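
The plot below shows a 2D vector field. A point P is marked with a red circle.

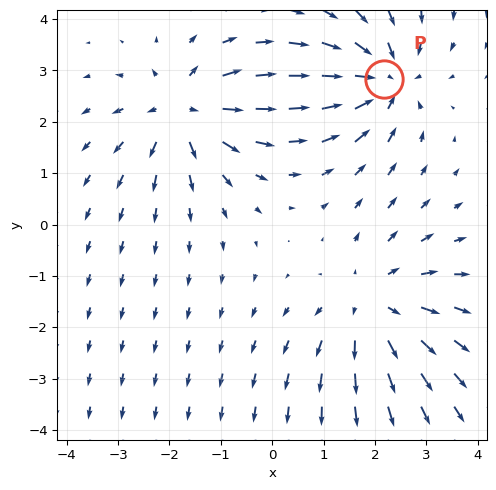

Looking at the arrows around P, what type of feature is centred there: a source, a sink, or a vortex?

sink

At P (2.2, 2.8) the arrows converge inward. Divergence about -5, curl ≈0 — negative divergence with near-zero curl is a sink.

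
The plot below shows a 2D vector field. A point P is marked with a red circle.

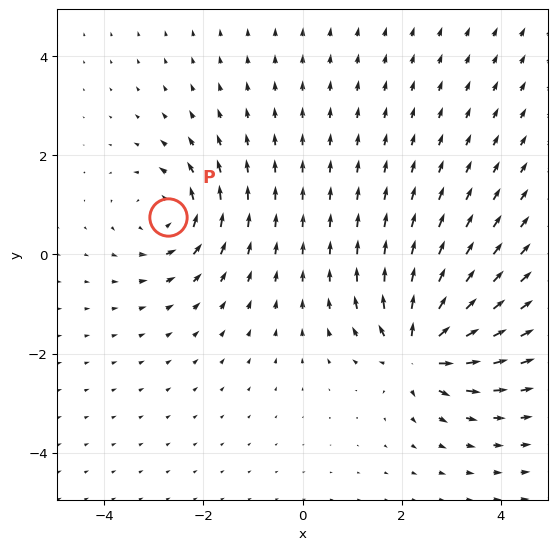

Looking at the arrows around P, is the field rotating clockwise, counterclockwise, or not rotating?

Near P at (-2.7, 0.8) the arrows circulate counterclockwise. The curl (z-component) there is about +3; positive curl means counterclockwise rotation.

counterclockwise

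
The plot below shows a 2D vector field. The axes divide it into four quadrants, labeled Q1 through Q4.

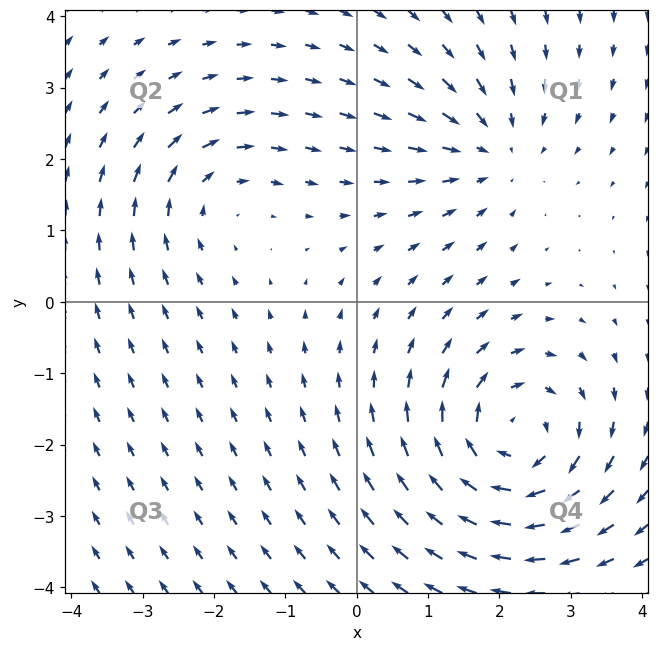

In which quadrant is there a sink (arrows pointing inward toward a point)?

The sink sits at approximately (1.9, 2.1), which lies in quadrant Q1. The divergence there is about -3, negative as expected for a sink.

Q1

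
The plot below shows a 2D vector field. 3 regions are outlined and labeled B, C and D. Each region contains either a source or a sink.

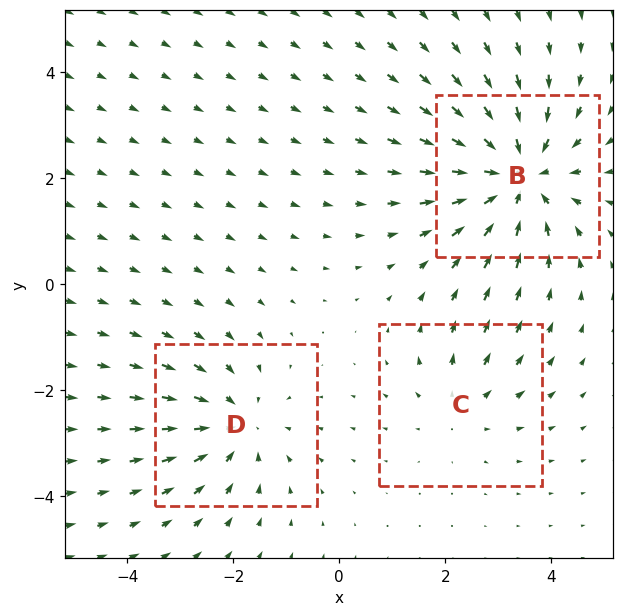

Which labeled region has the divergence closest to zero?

Divergence at each region's feature centre — B: about -4, C: about +2, D: about -3. Region C is closest to zero.

C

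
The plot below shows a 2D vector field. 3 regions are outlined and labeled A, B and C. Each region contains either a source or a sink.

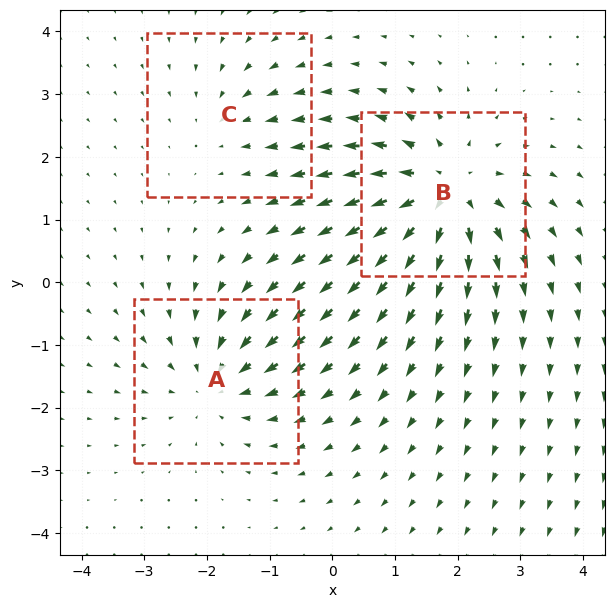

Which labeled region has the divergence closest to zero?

C

Divergence at each region's feature centre — A: about -3, B: about +5, C: about -2. Region C is closest to zero.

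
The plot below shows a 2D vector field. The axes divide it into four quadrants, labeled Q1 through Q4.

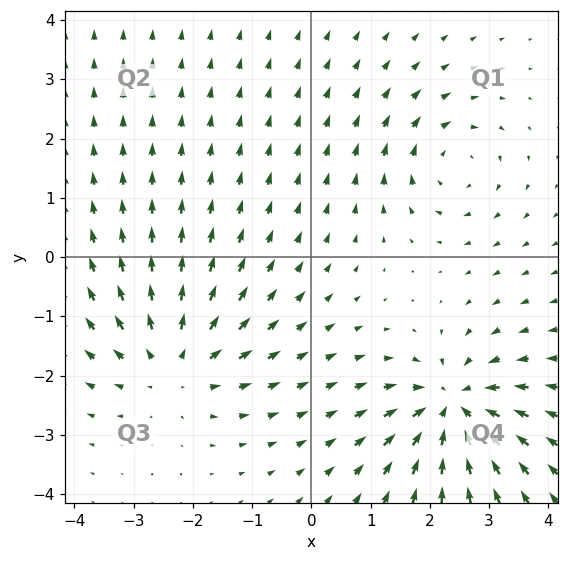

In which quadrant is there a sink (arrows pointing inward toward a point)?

The sink sits at approximately (2.4, -2.5), which lies in quadrant Q4. The divergence there is about -6, negative as expected for a sink.

Q4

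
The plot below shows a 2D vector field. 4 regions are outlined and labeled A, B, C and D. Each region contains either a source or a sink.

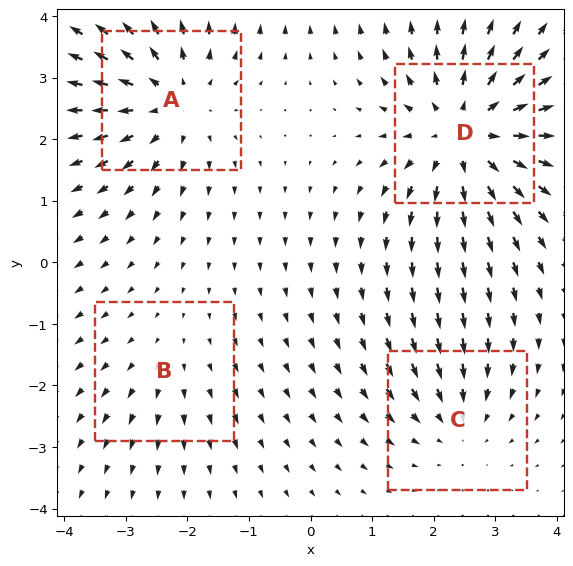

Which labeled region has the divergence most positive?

D

Divergence at each region's feature centre — A: about +5, B: about +2, C: about -3, D: about +6. Region D is most positive.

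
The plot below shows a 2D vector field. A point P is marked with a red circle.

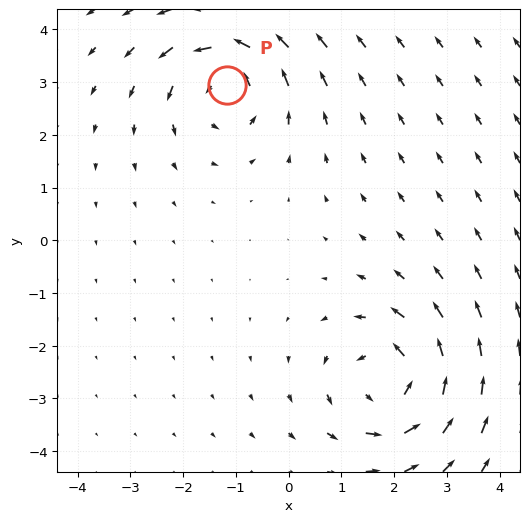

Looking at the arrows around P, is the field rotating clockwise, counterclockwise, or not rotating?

counterclockwise

Near P at (-1.2, 2.9) the arrows circulate counterclockwise. The curl (z-component) there is about +4; positive curl means counterclockwise rotation.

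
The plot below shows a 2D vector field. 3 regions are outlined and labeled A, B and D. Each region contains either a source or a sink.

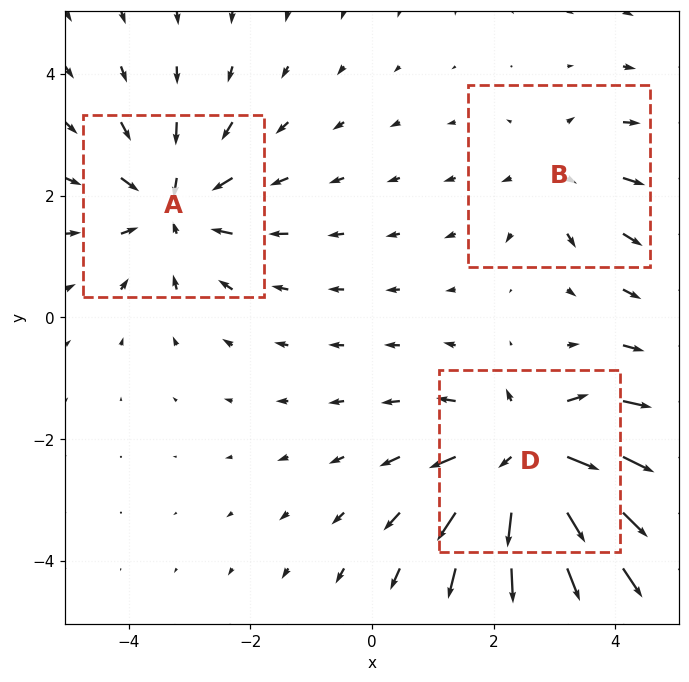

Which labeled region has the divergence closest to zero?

B

Divergence at each region's feature centre — A: about -3, B: about +2, D: about +5. Region B is closest to zero.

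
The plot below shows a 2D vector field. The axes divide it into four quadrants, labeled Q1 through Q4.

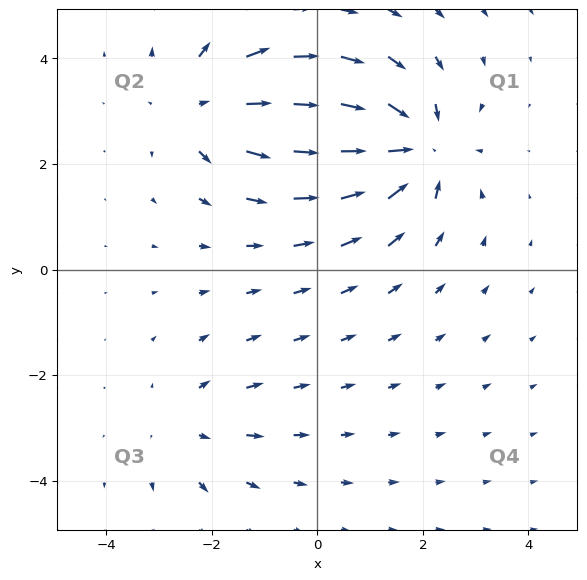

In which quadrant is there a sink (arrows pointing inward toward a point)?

The sink sits at approximately (1.8, 2.3), which lies in quadrant Q1. The divergence there is about -6, negative as expected for a sink.

Q1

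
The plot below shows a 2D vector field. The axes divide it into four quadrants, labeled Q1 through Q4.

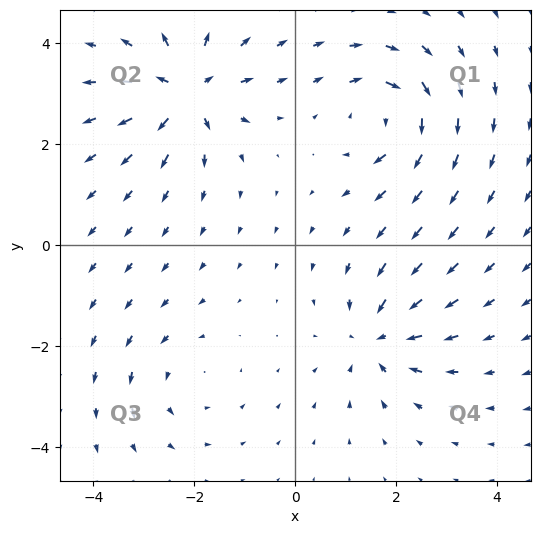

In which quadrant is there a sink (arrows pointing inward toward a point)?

Q4

The sink sits at approximately (1.6, -1.8), which lies in quadrant Q4. The divergence there is about -4, negative as expected for a sink.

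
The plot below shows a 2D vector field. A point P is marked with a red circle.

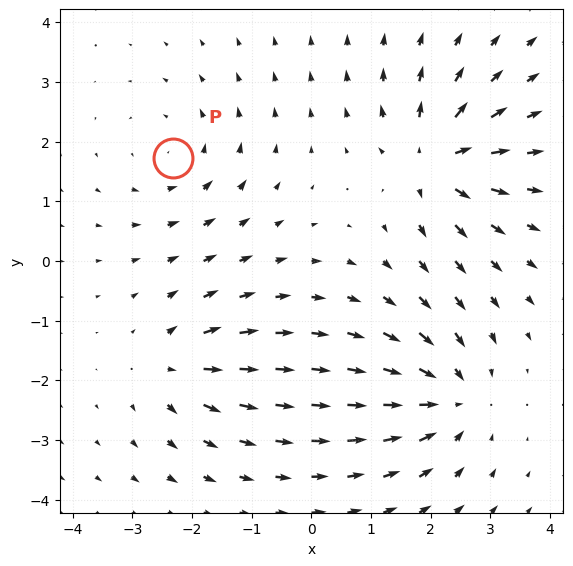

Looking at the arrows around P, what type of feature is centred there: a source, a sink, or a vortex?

vortex

At P (-2.3, 1.7) the arrows circulate counterclockwise. Divergence ≈0, curl about +3 — near-zero divergence with nonzero curl is a vortex.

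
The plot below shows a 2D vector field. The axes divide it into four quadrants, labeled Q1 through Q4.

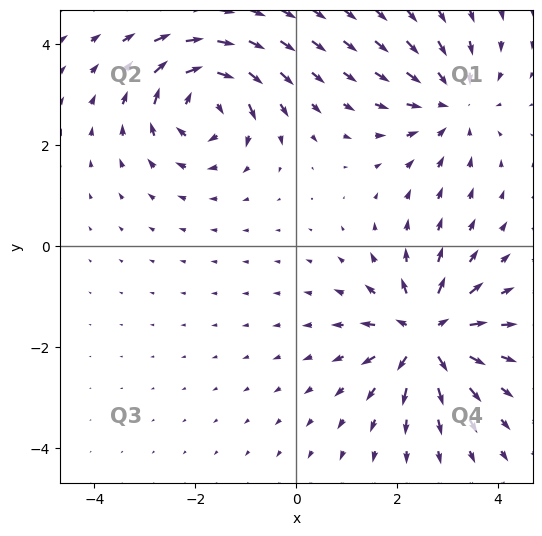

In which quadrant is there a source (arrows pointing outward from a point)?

Q4

The source sits at approximately (2.6, -1.8), which lies in quadrant Q4. The divergence there is about +6, positive as expected for a source.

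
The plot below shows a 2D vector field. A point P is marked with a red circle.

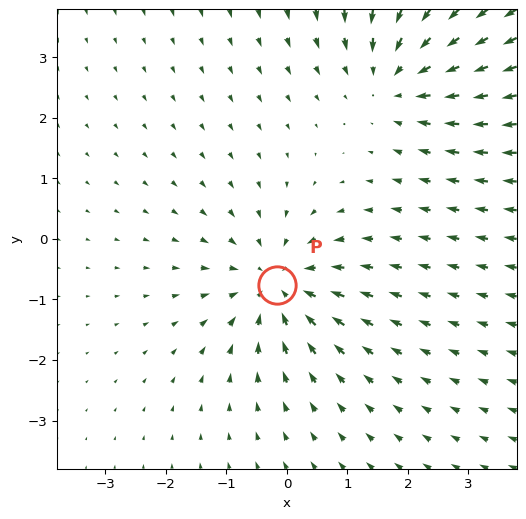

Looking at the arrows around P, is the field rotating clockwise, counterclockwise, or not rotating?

Near P at (-0.2, -0.8) the arrows show no circulation. The curl there is ≈0.

not rotating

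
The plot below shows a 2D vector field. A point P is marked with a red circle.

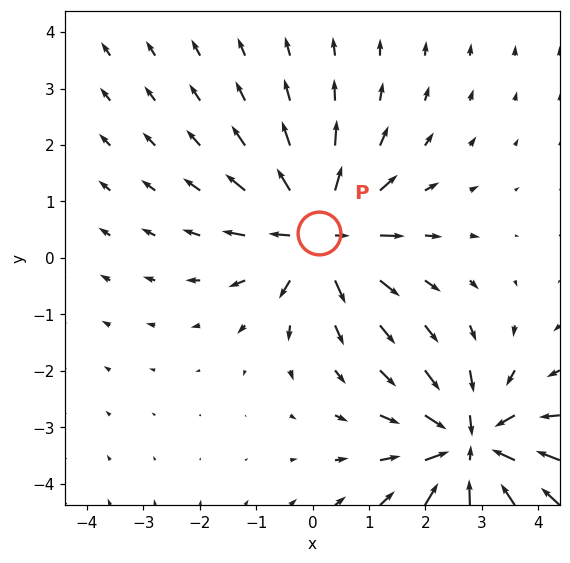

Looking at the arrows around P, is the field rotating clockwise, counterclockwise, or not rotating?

not rotating

Near P at (0.1, 0.4) the arrows show no circulation. The curl there is ≈0.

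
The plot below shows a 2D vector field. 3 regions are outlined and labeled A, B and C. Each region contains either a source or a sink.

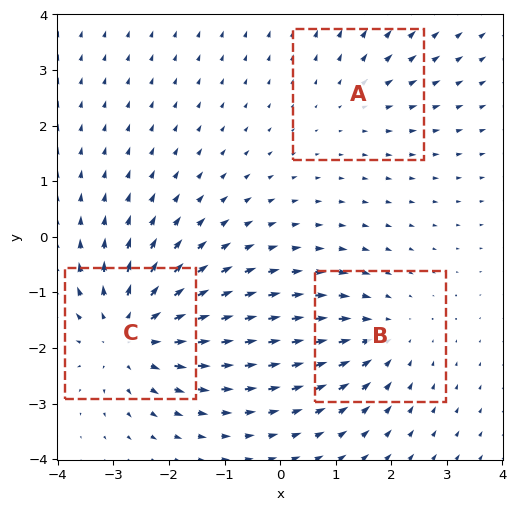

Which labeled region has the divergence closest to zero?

Divergence at each region's feature centre — A: about +2, B: about -3, C: about +4. Region A is closest to zero.

A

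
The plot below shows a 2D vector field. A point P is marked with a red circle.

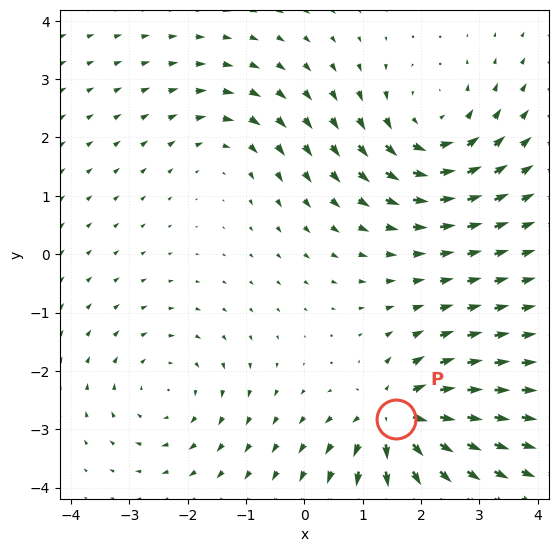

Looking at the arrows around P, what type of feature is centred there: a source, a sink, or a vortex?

At P (1.6, -2.8) the arrows spread outward. Divergence about +7, curl ≈0 — positive divergence with near-zero curl is a source.

source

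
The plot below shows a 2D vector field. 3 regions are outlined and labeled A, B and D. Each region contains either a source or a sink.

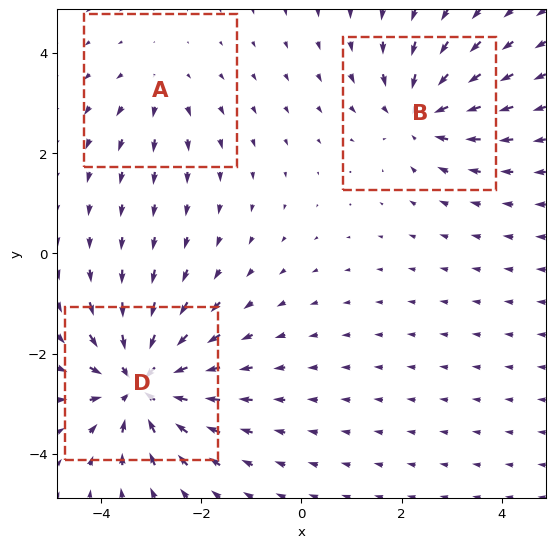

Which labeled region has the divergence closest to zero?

Divergence at each region's feature centre — A: about +2, B: about -4, D: about -5. Region A is closest to zero.

A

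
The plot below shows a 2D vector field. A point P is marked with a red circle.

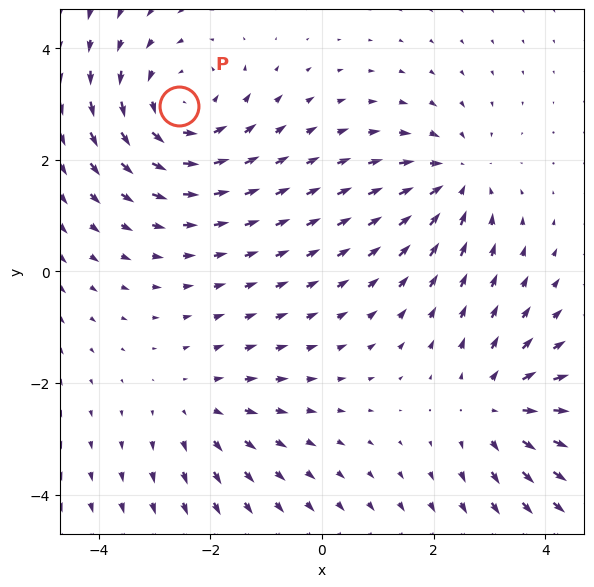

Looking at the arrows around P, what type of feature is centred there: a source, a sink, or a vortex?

vortex

At P (-2.6, 3.0) the arrows circulate counterclockwise. Divergence ≈0, curl about +4 — near-zero divergence with nonzero curl is a vortex.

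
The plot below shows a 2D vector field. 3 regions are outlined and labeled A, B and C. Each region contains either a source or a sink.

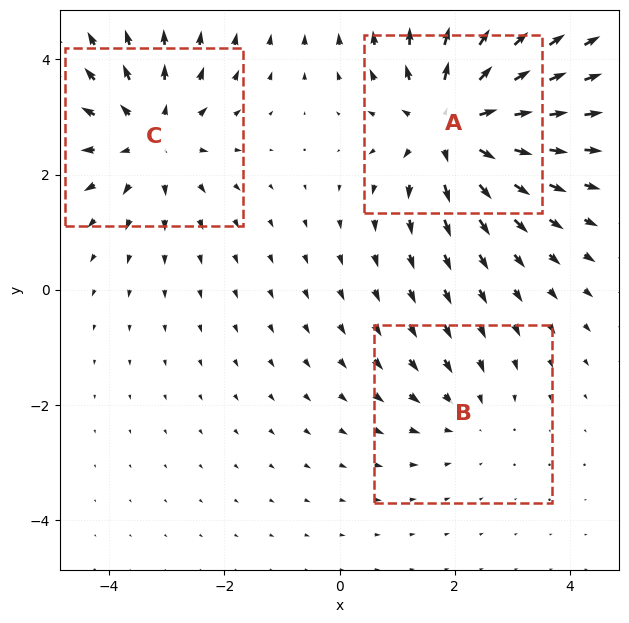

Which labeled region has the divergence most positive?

Divergence at each region's feature centre — A: about +4, B: about -2, C: about +3. Region A is most positive.

A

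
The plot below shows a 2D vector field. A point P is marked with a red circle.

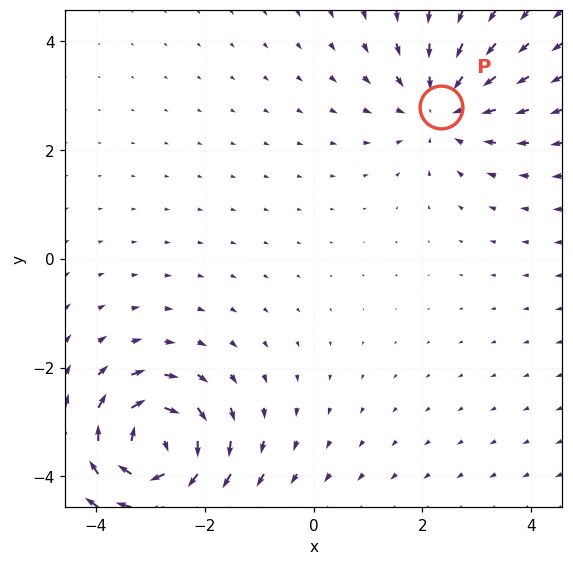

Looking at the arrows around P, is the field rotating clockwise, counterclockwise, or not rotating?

Near P at (2.3, 2.8) the arrows show no circulation. The curl there is ≈0.

not rotating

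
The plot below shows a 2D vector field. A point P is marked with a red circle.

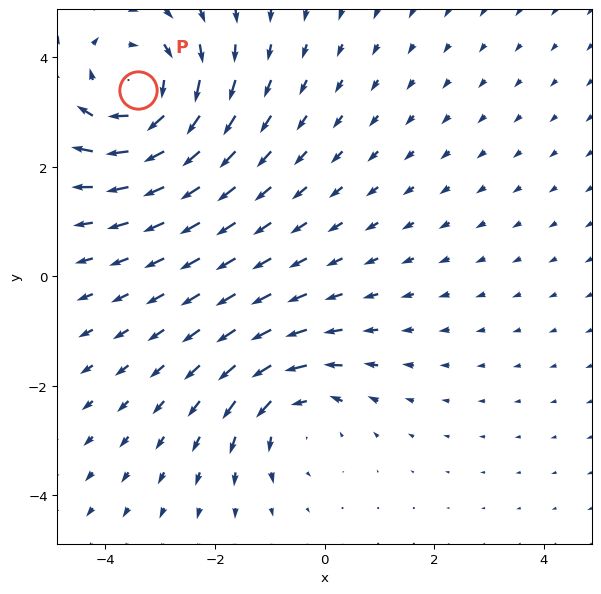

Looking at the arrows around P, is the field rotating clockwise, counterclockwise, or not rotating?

Near P at (-3.4, 3.4) the arrows circulate clockwise. The curl (z-component) there is about -4; negative curl means clockwise rotation.

clockwise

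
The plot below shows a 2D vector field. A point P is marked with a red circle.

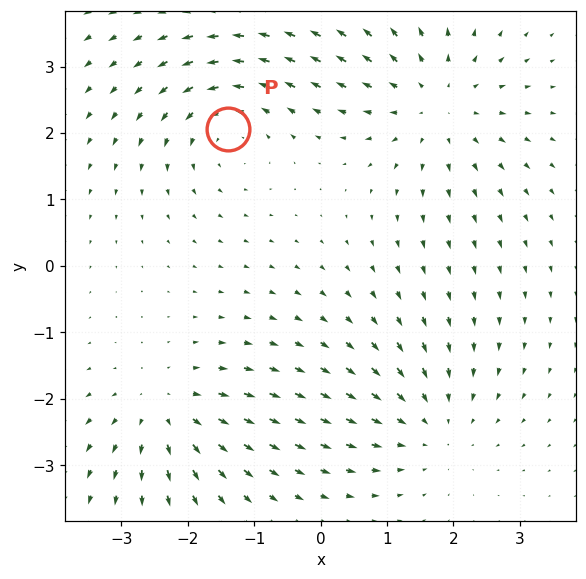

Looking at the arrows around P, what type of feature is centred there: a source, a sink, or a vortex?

At P (-1.4, 2.1) the arrows circulate counterclockwise. Divergence ≈0, curl about +3 — near-zero divergence with nonzero curl is a vortex.

vortex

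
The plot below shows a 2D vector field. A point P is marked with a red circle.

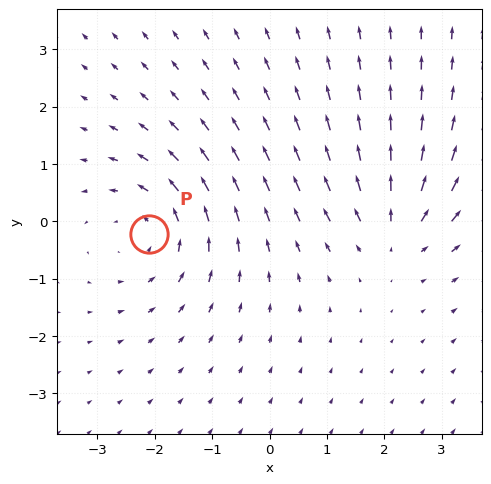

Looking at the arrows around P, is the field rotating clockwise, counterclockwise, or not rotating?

Near P at (-2.1, -0.2) the arrows circulate counterclockwise. The curl (z-component) there is about +3; positive curl means counterclockwise rotation.

counterclockwise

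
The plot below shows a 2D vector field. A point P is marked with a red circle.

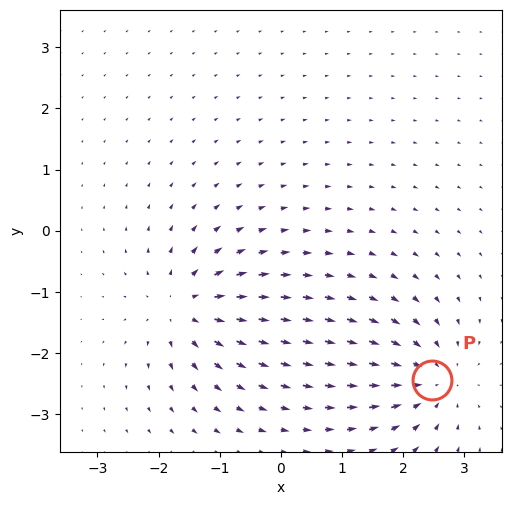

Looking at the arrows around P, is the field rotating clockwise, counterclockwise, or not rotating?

Near P at (2.5, -2.4) the arrows show no circulation. The curl there is ≈0.

not rotating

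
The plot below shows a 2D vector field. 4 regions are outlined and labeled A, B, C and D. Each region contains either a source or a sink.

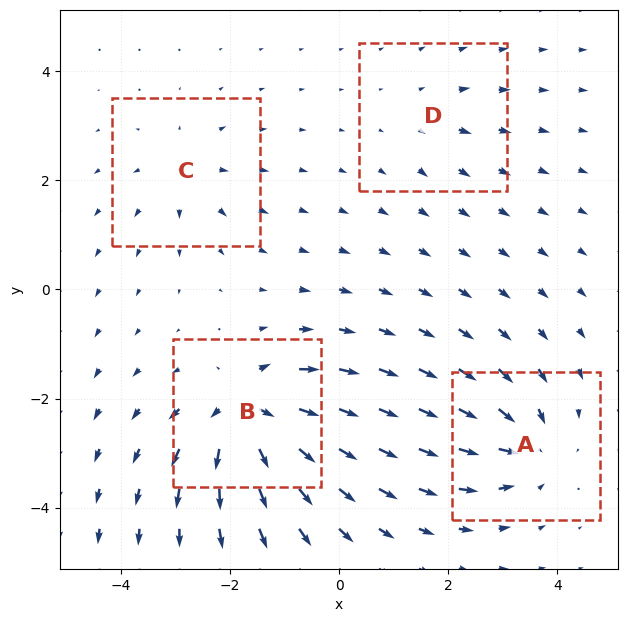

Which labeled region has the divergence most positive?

Divergence at each region's feature centre — A: about -6, B: about +8, C: about +4, D: about +2. Region B is most positive.

B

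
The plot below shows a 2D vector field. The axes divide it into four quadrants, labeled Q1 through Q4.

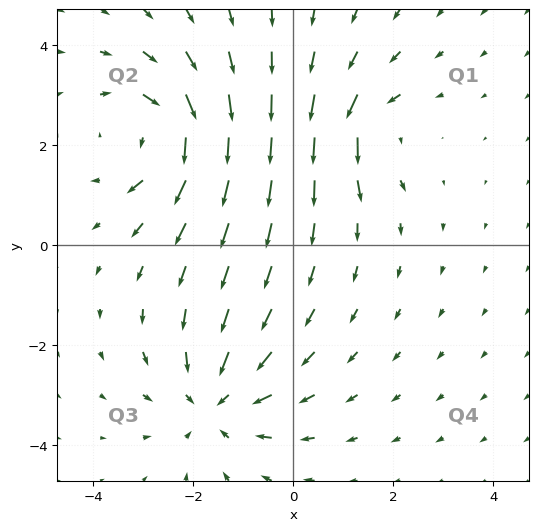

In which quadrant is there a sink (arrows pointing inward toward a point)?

The sink sits at approximately (-1.6, -3.1), which lies in quadrant Q3. The divergence there is about -4, negative as expected for a sink.

Q3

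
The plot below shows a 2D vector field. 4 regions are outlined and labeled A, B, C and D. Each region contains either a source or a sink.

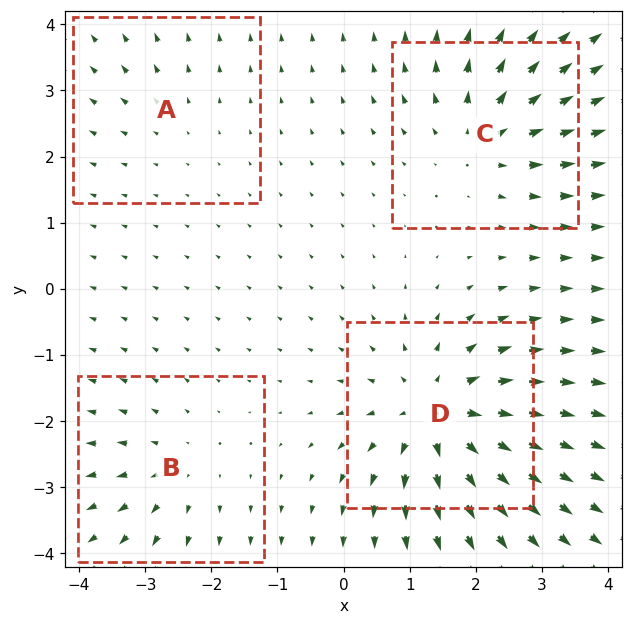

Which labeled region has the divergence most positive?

D

Divergence at each region's feature centre — A: about +2, B: about +4, C: about +5, D: about +8. Region D is most positive.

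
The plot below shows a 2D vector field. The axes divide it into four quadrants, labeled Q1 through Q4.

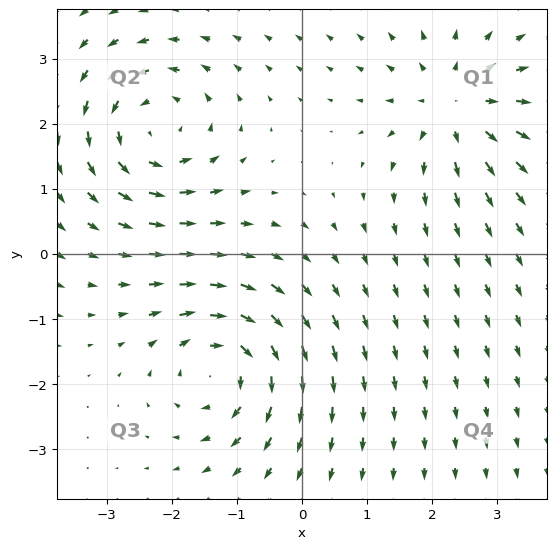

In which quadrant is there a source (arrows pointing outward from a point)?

Q1

The source sits at approximately (2.4, 2.3), which lies in quadrant Q1. The divergence there is about +5, positive as expected for a source.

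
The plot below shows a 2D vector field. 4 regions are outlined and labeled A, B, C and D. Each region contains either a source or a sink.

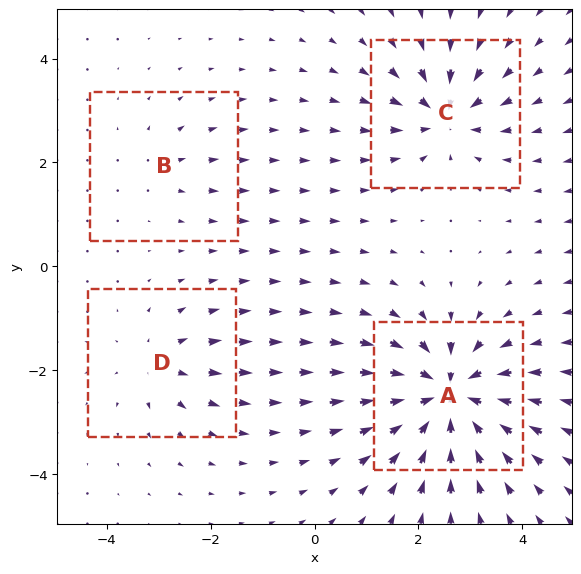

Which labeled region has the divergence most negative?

Divergence at each region's feature centre — A: about -9, B: about +2, C: about -6, D: about +4. Region A is most negative.

A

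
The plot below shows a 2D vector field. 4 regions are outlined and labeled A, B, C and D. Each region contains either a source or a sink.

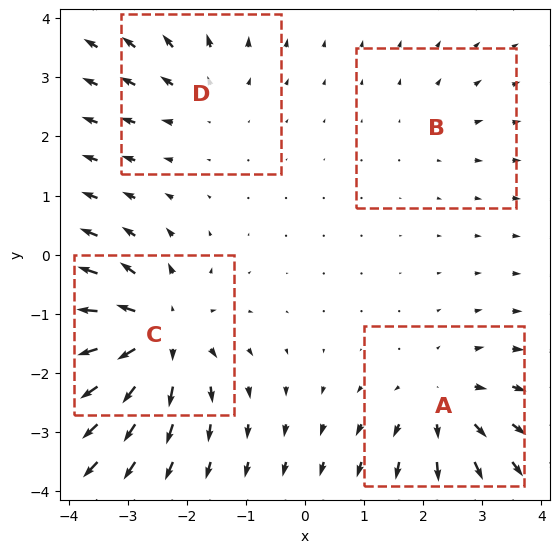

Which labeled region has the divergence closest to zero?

Divergence at each region's feature centre — A: about +5, B: about +2, C: about +7, D: about +3. Region B is closest to zero.

B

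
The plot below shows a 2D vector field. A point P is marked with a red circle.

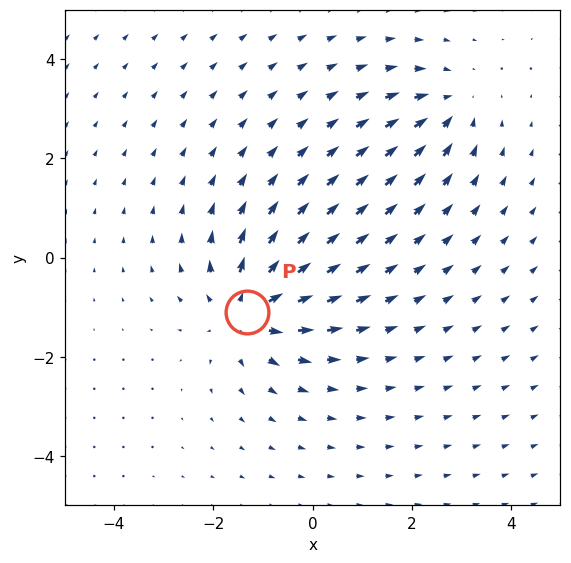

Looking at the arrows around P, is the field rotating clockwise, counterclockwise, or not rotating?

not rotating

Near P at (-1.3, -1.1) the arrows show no circulation. The curl there is ≈0.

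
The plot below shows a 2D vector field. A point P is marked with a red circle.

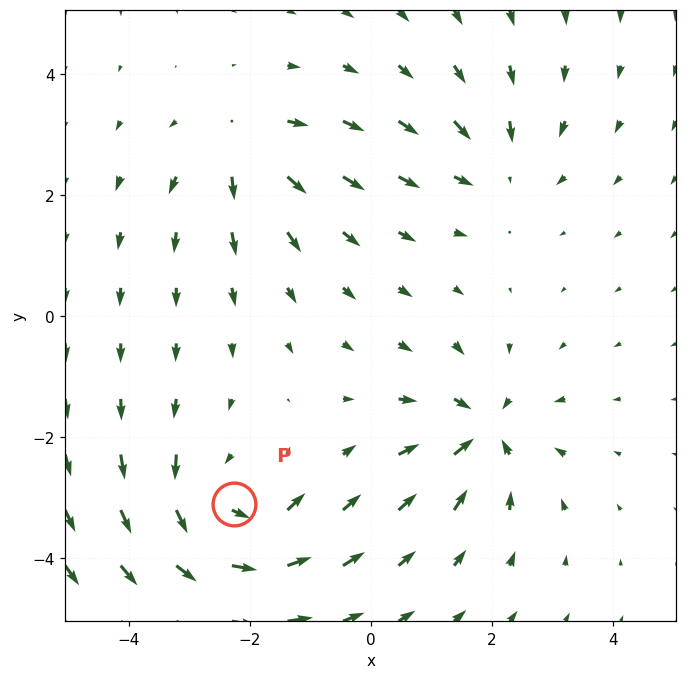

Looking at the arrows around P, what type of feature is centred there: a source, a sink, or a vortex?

vortex

At P (-2.3, -3.1) the arrows circulate counterclockwise. Divergence ≈0, curl about +5 — near-zero divergence with nonzero curl is a vortex.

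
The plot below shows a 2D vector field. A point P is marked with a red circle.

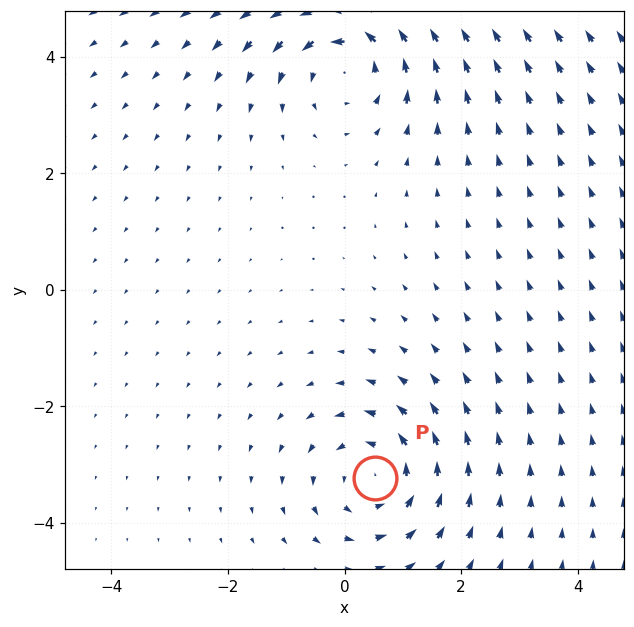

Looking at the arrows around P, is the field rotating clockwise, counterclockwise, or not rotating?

counterclockwise

Near P at (0.5, -3.2) the arrows circulate counterclockwise. The curl (z-component) there is about +4; positive curl means counterclockwise rotation.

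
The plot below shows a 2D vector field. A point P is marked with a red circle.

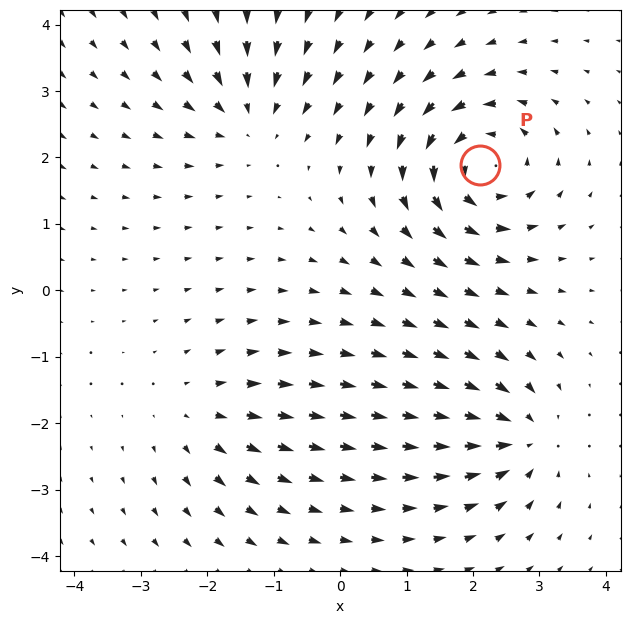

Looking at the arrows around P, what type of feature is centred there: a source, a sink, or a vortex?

At P (2.1, 1.9) the arrows circulate counterclockwise. Divergence ≈0, curl about +6 — near-zero divergence with nonzero curl is a vortex.

vortex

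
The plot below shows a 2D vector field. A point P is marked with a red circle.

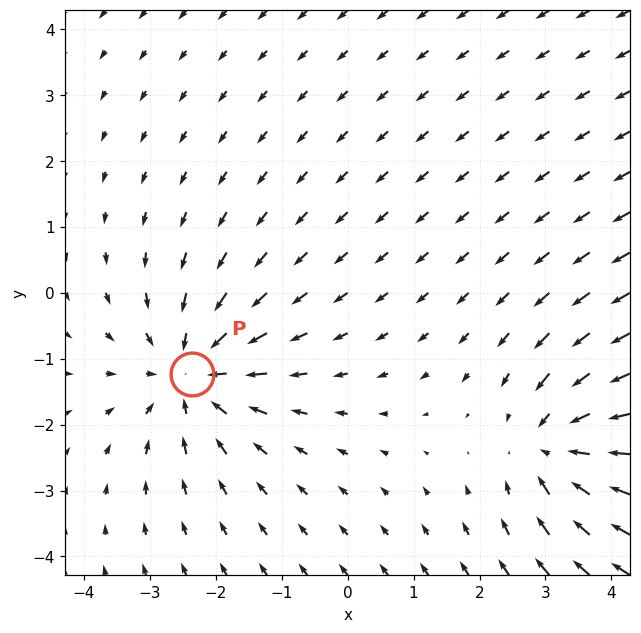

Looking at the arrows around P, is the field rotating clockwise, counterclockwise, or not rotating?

not rotating

Near P at (-2.4, -1.2) the arrows show no circulation. The curl there is ≈0.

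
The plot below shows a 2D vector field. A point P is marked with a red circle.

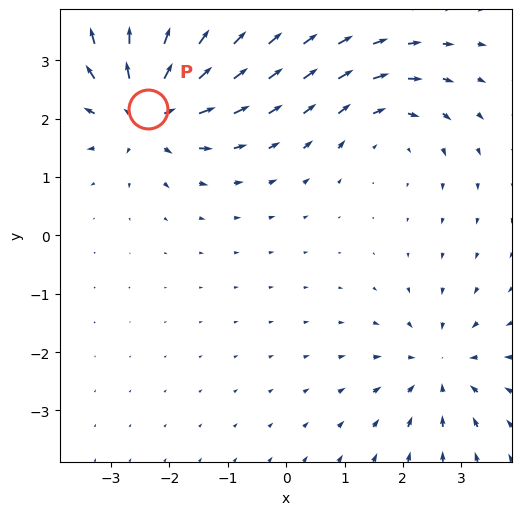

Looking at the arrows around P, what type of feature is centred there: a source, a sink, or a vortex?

source

At P (-2.4, 2.2) the arrows spread outward. Divergence about +5, curl ≈0 — positive divergence with near-zero curl is a source.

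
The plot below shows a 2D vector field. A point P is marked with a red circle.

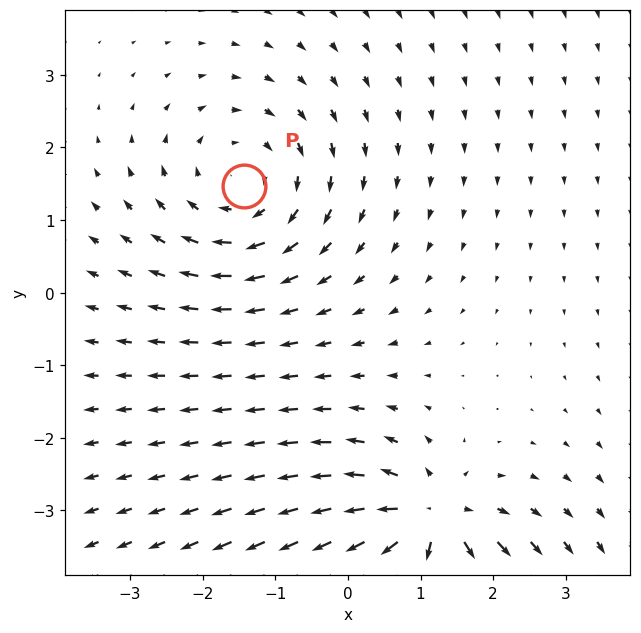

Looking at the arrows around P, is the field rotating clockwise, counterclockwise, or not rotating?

Near P at (-1.4, 1.5) the arrows circulate clockwise. The curl (z-component) there is about -3; negative curl means clockwise rotation.

clockwise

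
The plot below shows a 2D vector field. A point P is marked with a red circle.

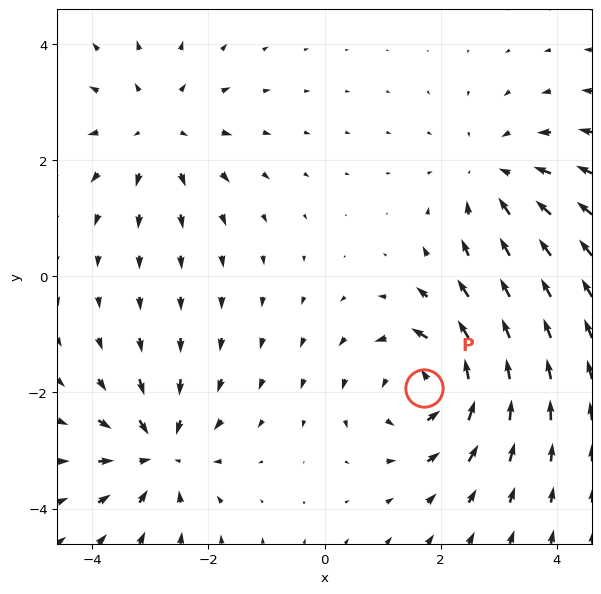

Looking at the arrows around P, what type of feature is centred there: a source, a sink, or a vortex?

vortex

At P (1.7, -1.9) the arrows circulate counterclockwise. Divergence ≈0, curl about +5 — near-zero divergence with nonzero curl is a vortex.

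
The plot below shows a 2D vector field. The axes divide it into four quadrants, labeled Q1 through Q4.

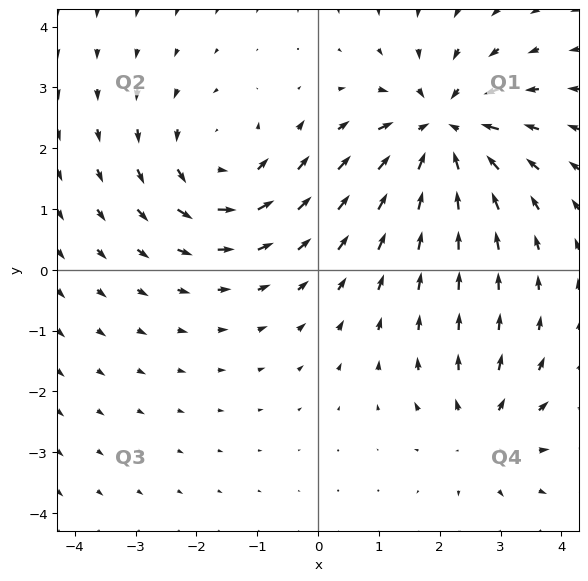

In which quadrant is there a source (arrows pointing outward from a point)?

The source sits at approximately (2.7, -2.7), which lies in quadrant Q4. The divergence there is about +3, positive as expected for a source.

Q4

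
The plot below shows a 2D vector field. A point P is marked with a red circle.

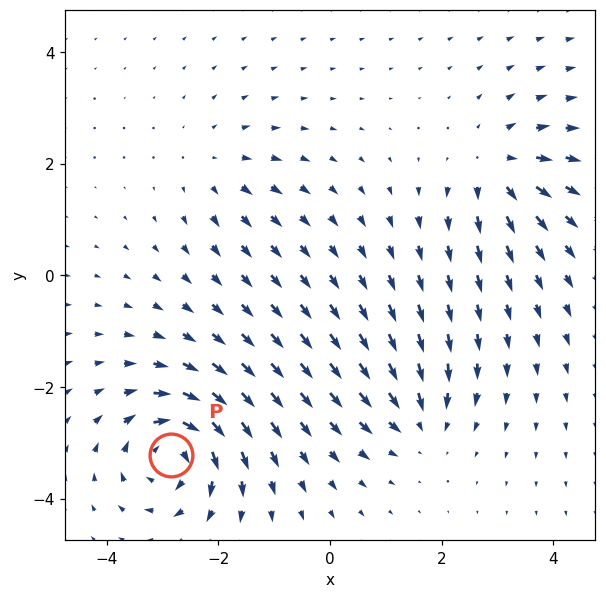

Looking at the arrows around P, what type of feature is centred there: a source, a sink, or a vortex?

At P (-2.8, -3.2) the arrows circulate clockwise. Divergence ≈0, curl about -7 — near-zero divergence with nonzero curl is a vortex.

vortex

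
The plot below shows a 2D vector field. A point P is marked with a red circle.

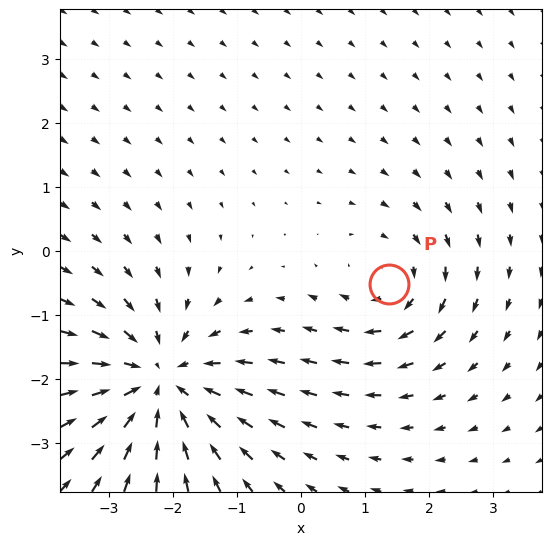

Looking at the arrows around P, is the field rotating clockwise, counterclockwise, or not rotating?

Near P at (1.4, -0.5) the arrows circulate clockwise. The curl (z-component) there is about -3; negative curl means clockwise rotation.

clockwise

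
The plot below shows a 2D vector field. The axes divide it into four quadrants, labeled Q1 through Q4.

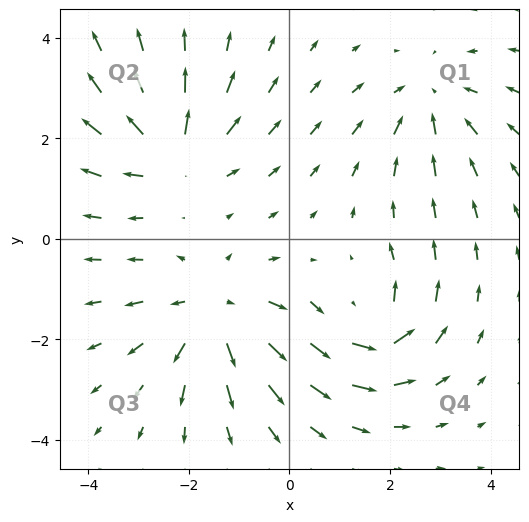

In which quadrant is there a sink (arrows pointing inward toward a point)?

The sink sits at approximately (2.8, 2.7), which lies in quadrant Q1. The divergence there is about -3, negative as expected for a sink.

Q1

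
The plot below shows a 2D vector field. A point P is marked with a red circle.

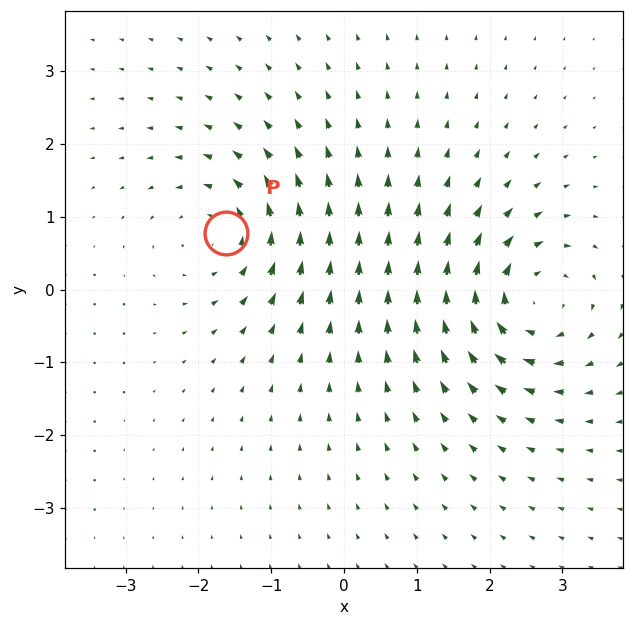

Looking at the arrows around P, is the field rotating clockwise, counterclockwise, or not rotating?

counterclockwise

Near P at (-1.6, 0.8) the arrows circulate counterclockwise. The curl (z-component) there is about +4; positive curl means counterclockwise rotation.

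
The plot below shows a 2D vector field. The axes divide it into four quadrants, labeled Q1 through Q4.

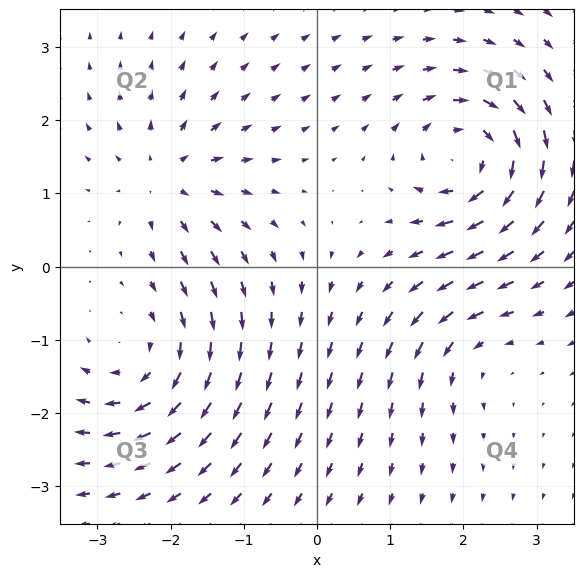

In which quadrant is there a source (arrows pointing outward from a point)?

Q2

The source sits at approximately (-2.0, 1.2), which lies in quadrant Q2. The divergence there is about +4, positive as expected for a source.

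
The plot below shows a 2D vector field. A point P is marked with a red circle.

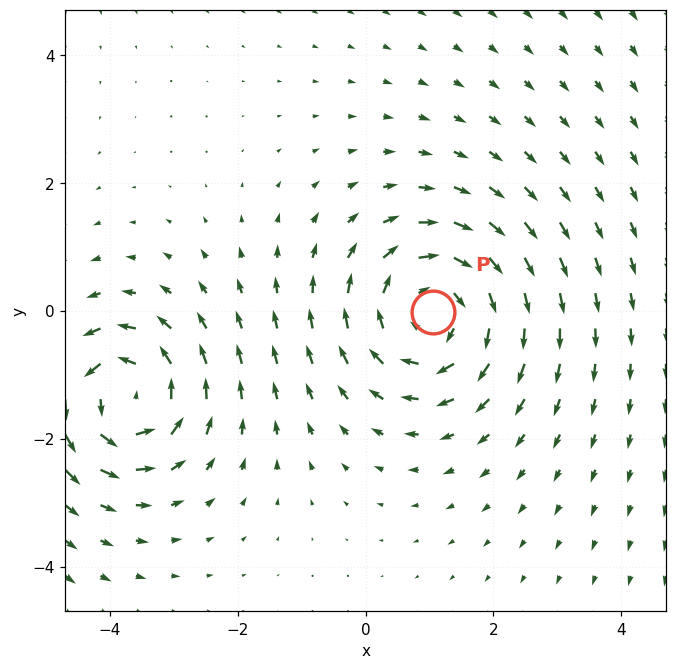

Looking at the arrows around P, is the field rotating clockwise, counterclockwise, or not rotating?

Near P at (1.1, -0.0) the arrows circulate clockwise. The curl (z-component) there is about -4; negative curl means clockwise rotation.

clockwise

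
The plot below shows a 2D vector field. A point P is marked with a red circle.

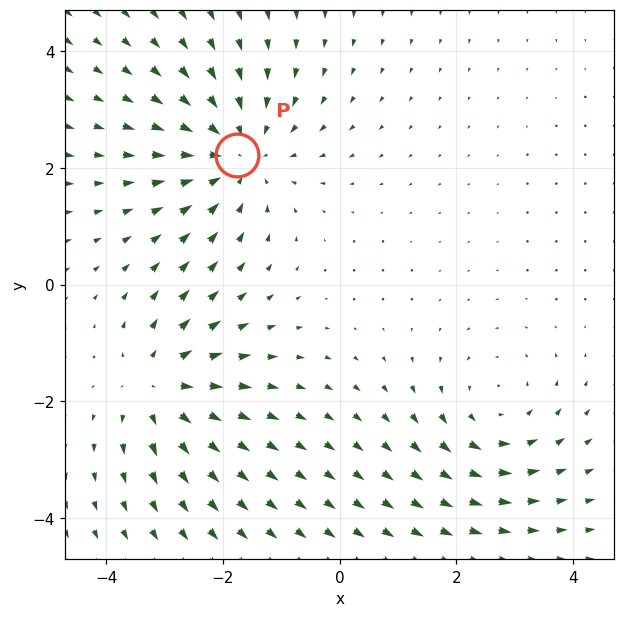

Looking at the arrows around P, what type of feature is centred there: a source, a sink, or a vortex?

At P (-1.8, 2.2) the arrows converge inward. Divergence about -3, curl ≈0 — negative divergence with near-zero curl is a sink.

sink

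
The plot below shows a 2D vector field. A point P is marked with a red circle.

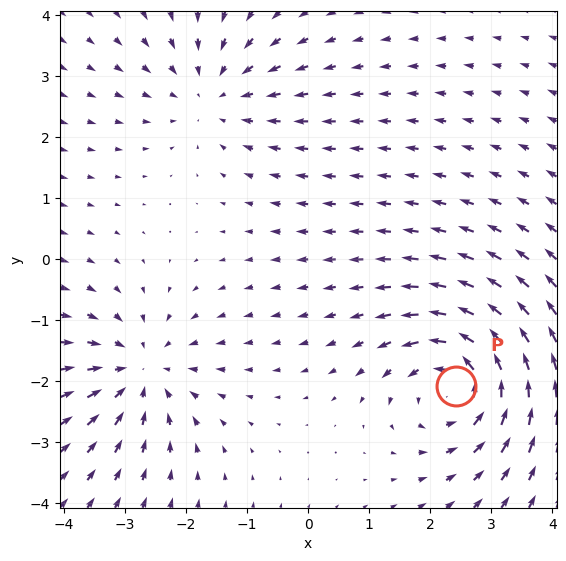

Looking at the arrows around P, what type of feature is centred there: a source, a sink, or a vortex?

vortex

At P (2.4, -2.1) the arrows circulate counterclockwise. Divergence ≈0, curl about +6 — near-zero divergence with nonzero curl is a vortex.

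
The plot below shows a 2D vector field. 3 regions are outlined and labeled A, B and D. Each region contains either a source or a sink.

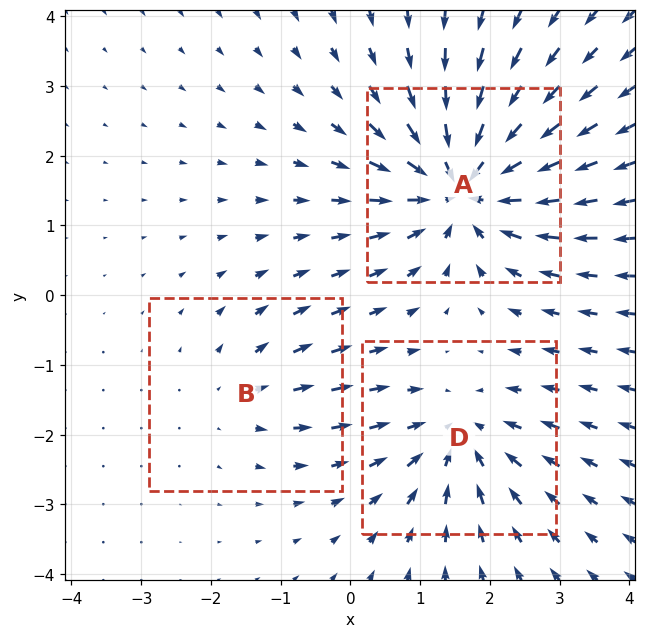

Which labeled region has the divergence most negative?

Divergence at each region's feature centre — A: about -5, B: about +2, D: about -3. Region A is most negative.

A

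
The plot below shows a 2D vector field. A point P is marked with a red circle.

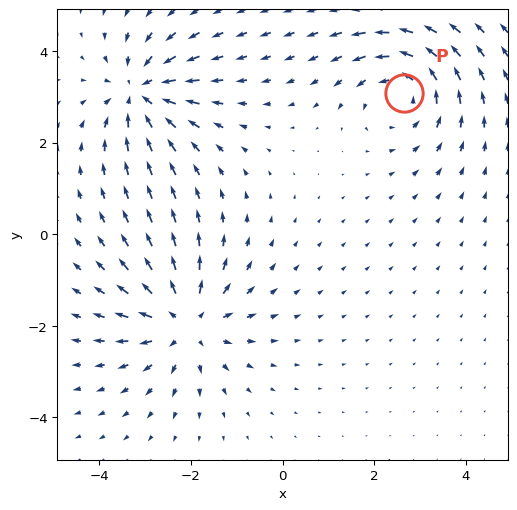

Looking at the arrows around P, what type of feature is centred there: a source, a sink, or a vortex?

vortex

At P (2.7, 3.1) the arrows circulate counterclockwise. Divergence ≈0, curl about +3 — near-zero divergence with nonzero curl is a vortex.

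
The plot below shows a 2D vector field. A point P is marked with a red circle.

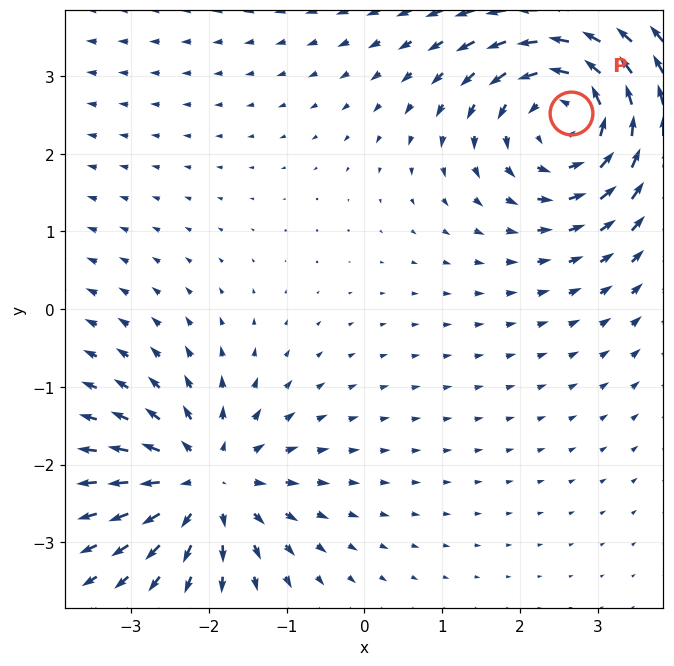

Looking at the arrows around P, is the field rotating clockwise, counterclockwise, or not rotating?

Near P at (2.7, 2.5) the arrows circulate counterclockwise. The curl (z-component) there is about +4; positive curl means counterclockwise rotation.

counterclockwise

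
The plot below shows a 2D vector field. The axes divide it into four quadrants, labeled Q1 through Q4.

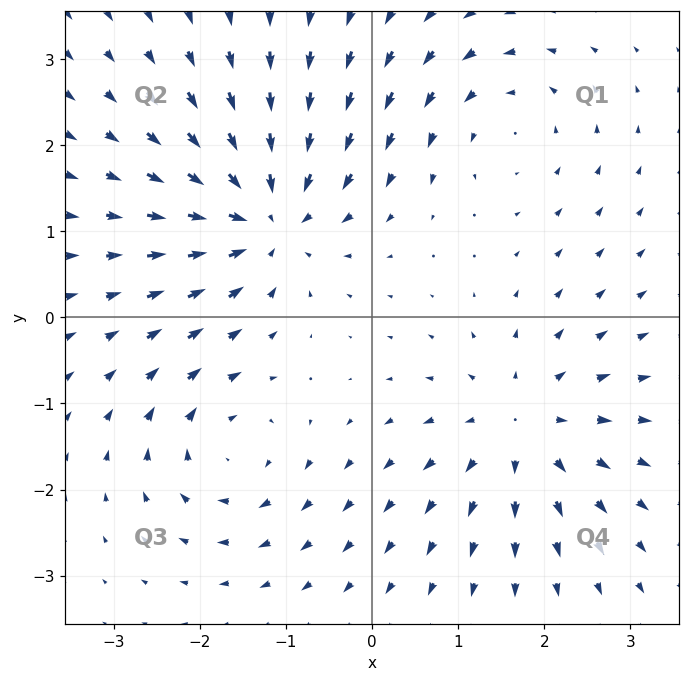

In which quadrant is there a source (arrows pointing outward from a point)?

The source sits at approximately (1.8, -1.3), which lies in quadrant Q4. The divergence there is about +4, positive as expected for a source.

Q4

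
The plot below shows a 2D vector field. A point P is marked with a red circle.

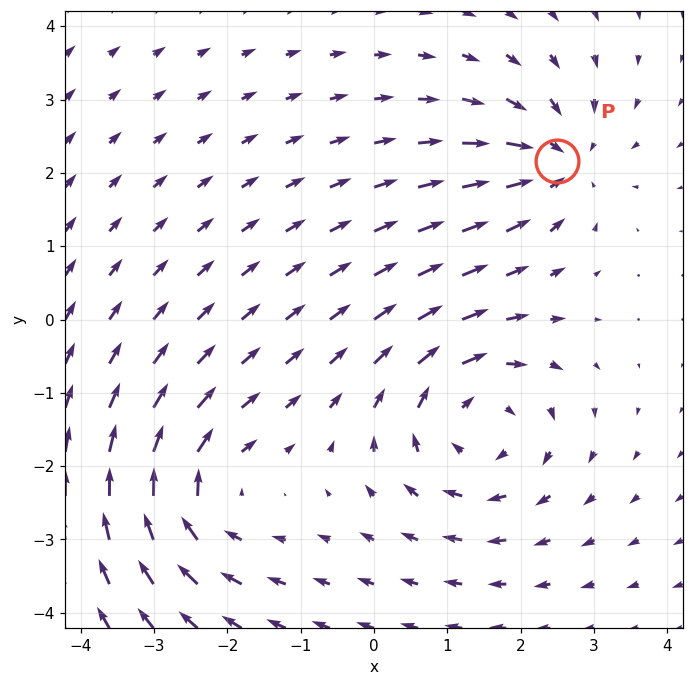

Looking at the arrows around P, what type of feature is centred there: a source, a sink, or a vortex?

sink

At P (2.5, 2.2) the arrows converge inward. Divergence about -4, curl ≈0 — negative divergence with near-zero curl is a sink.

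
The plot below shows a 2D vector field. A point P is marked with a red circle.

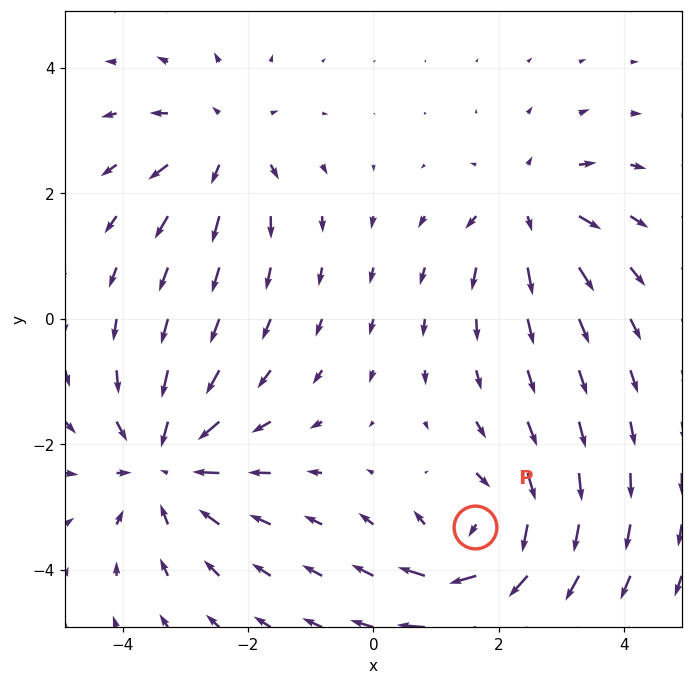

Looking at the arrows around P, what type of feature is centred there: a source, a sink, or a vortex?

vortex

At P (1.6, -3.3) the arrows circulate clockwise. Divergence ≈0, curl about -5 — near-zero divergence with nonzero curl is a vortex.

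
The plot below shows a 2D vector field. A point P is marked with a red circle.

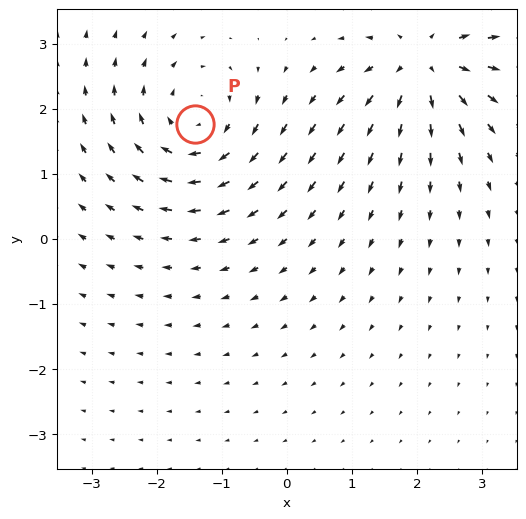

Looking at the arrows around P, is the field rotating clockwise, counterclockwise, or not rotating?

clockwise

Near P at (-1.4, 1.8) the arrows circulate clockwise. The curl (z-component) there is about -5; negative curl means clockwise rotation.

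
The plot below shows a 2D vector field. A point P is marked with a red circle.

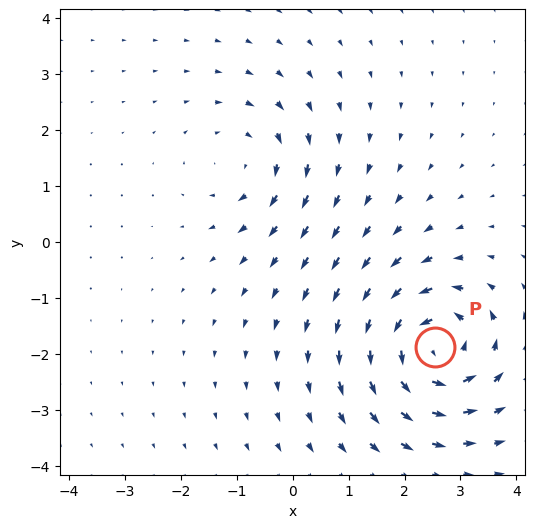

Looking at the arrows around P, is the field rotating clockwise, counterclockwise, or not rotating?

Near P at (2.6, -1.9) the arrows circulate counterclockwise. The curl (z-component) there is about +6; positive curl means counterclockwise rotation.

counterclockwise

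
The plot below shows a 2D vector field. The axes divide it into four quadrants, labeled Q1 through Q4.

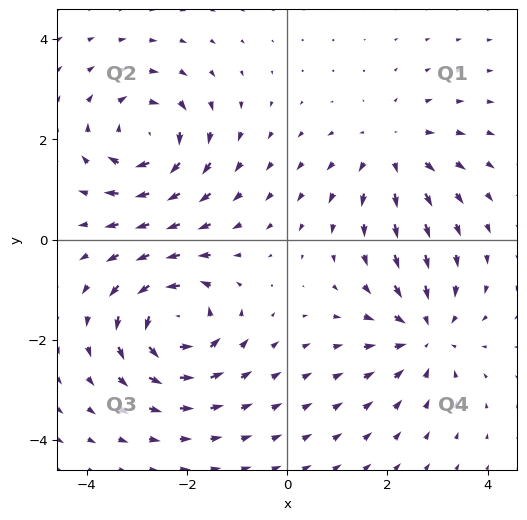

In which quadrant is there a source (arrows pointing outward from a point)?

The source sits at approximately (2.1, 1.8), which lies in quadrant Q1. The divergence there is about +3, positive as expected for a source.

Q1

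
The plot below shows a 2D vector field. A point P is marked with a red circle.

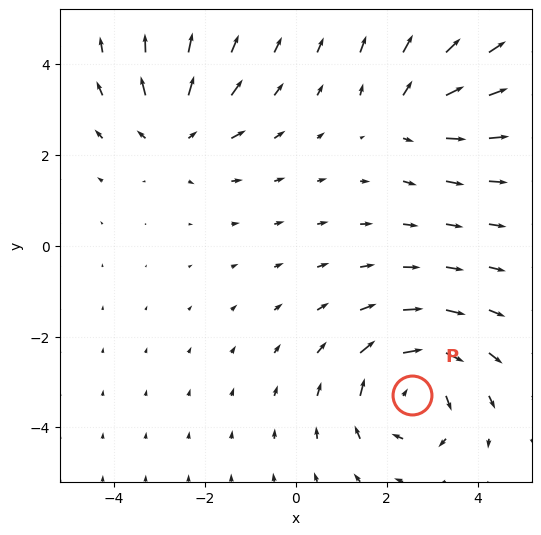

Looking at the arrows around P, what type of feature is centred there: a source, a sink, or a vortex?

At P (2.6, -3.3) the arrows circulate clockwise. Divergence ≈0, curl about -4 — near-zero divergence with nonzero curl is a vortex.

vortex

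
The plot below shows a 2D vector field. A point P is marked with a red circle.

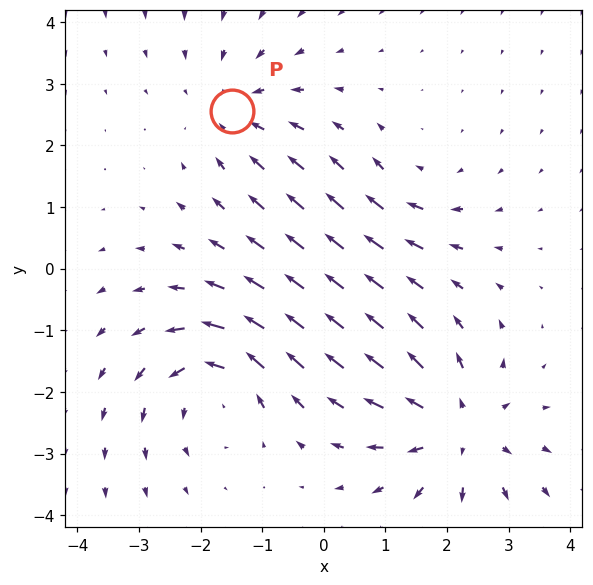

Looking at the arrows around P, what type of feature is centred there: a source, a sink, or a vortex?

sink

At P (-1.5, 2.6) the arrows converge inward. Divergence about -3, curl ≈0 — negative divergence with near-zero curl is a sink.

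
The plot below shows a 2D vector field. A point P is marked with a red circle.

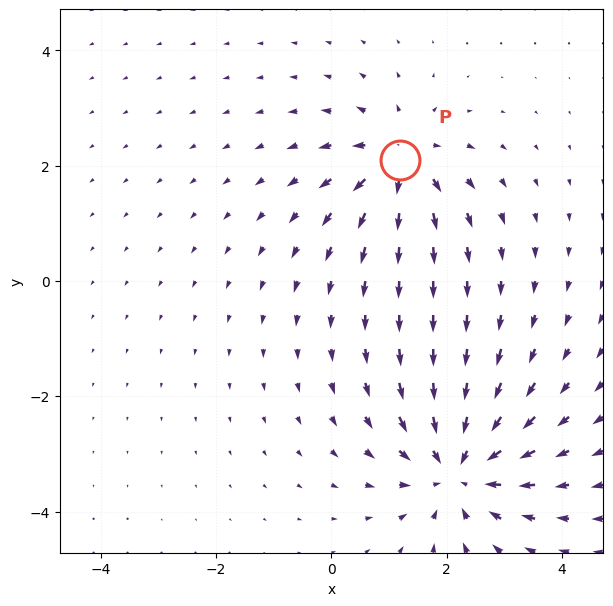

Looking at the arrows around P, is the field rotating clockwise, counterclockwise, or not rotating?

Near P at (1.2, 2.1) the arrows show no circulation. The curl there is ≈0.

not rotating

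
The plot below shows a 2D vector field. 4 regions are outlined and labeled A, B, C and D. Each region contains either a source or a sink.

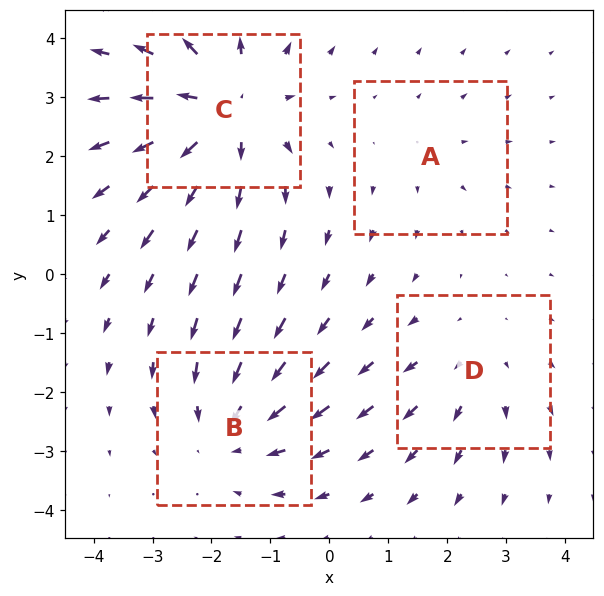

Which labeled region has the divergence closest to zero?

A

Divergence at each region's feature centre — A: about +2, B: about -4, C: about +6, D: about +3. Region A is closest to zero.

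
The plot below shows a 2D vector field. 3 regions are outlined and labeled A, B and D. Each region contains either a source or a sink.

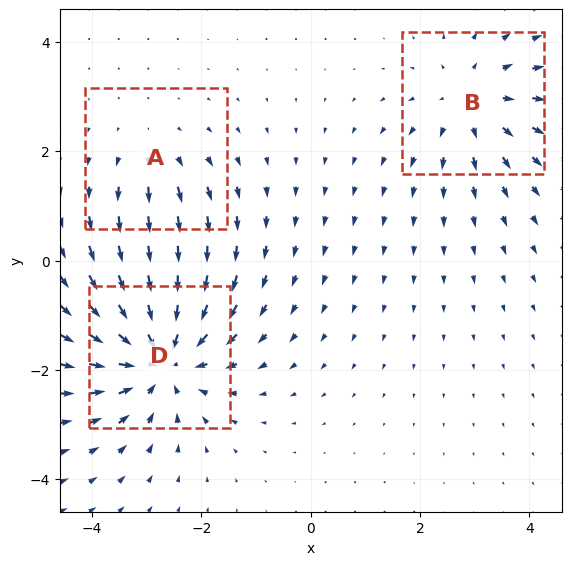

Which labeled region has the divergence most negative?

D

Divergence at each region's feature centre — A: about +2, B: about +3, D: about -5. Region D is most negative.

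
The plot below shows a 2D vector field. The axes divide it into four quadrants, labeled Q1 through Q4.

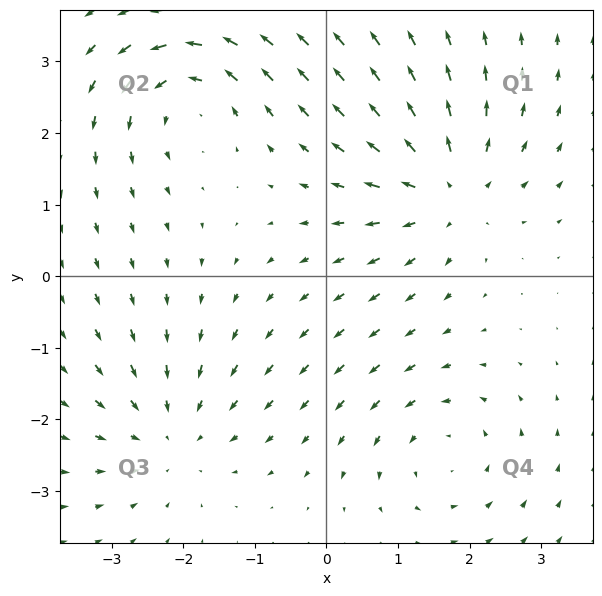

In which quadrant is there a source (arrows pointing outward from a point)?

Q1

The source sits at approximately (1.7, 1.2), which lies in quadrant Q1. The divergence there is about +4, positive as expected for a source.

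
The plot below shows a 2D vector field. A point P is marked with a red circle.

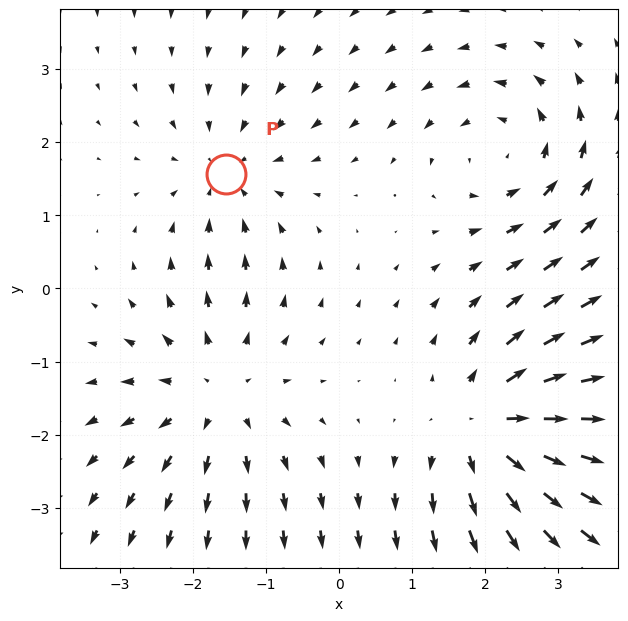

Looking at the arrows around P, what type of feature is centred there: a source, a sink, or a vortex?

sink

At P (-1.5, 1.6) the arrows converge inward. Divergence about -3, curl ≈0 — negative divergence with near-zero curl is a sink.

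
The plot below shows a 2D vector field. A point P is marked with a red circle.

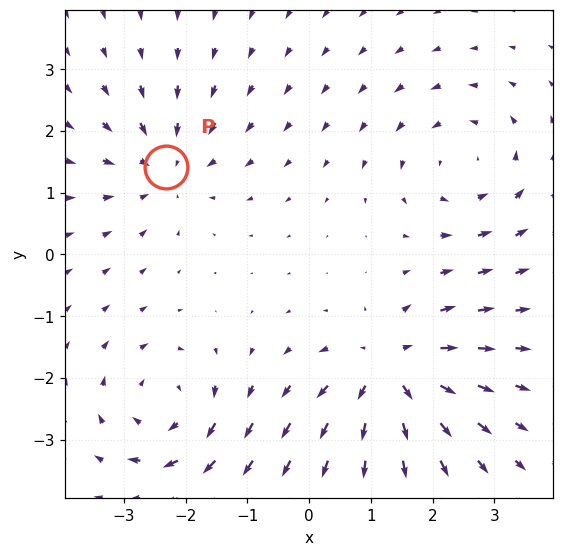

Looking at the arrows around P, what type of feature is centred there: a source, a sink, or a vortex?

At P (-2.3, 1.4) the arrows converge inward. Divergence about -4, curl ≈0 — negative divergence with near-zero curl is a sink.

sink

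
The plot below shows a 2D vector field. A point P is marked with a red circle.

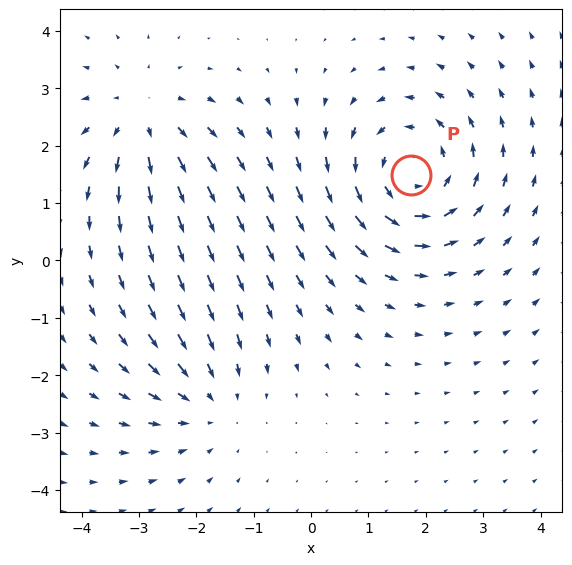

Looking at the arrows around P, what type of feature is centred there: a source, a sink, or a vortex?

vortex

At P (1.7, 1.5) the arrows circulate counterclockwise. Divergence ≈0, curl about +4 — near-zero divergence with nonzero curl is a vortex.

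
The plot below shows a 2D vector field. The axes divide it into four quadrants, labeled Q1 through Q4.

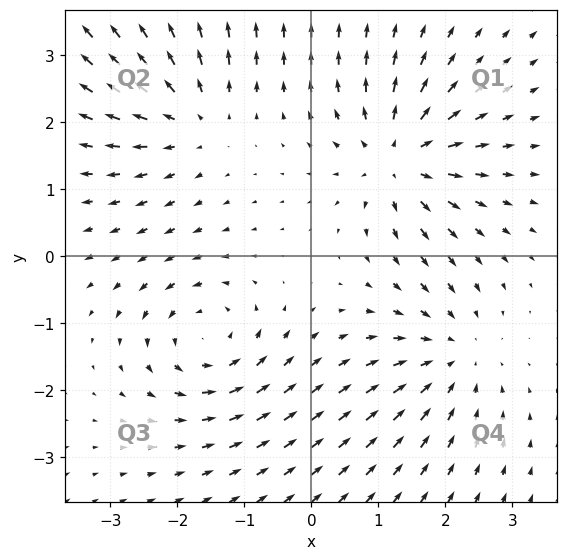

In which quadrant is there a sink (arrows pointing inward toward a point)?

The sink sits at approximately (2.1, -1.5), which lies in quadrant Q4. The divergence there is about -3, negative as expected for a sink.

Q4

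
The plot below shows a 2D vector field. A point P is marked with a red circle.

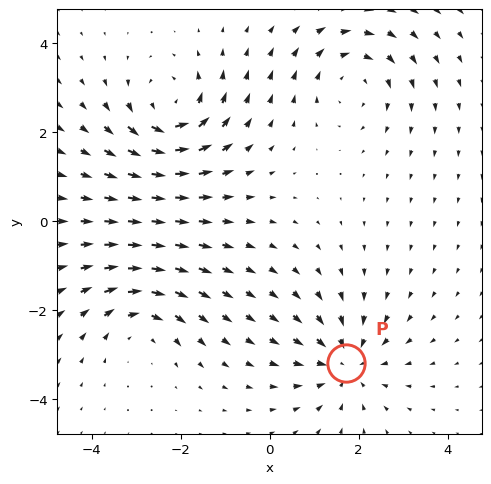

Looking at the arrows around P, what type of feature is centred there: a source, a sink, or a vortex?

sink

At P (1.7, -3.2) the arrows converge inward. Divergence about -4, curl ≈0 — negative divergence with near-zero curl is a sink.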